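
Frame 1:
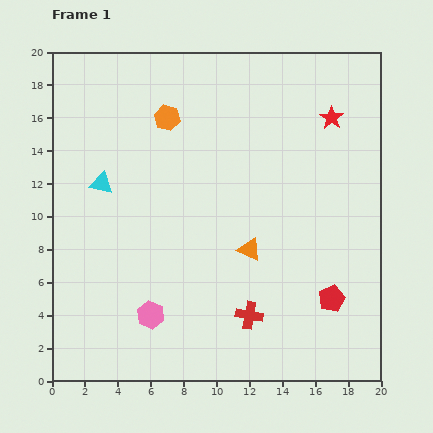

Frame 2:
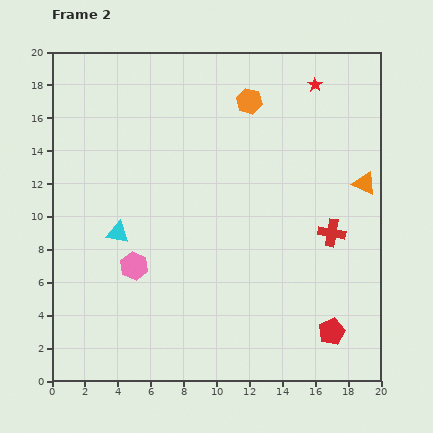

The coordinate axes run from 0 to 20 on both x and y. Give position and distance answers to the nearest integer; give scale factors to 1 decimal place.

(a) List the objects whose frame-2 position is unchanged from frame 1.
none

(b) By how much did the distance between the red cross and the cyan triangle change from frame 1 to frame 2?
+1

Distance in frame 1: 12. Distance in frame 2: 13.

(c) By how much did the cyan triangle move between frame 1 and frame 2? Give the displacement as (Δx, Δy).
(1, -3)

The cyan triangle was at (3, 12) in frame 1 and (4, 9) in frame 2.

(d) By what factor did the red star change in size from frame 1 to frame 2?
0.6×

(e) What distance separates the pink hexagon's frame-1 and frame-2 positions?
3

The pink hexagon moved from (6, 4) to (5, 7), a distance of √(1² + 3²) ≈ 3.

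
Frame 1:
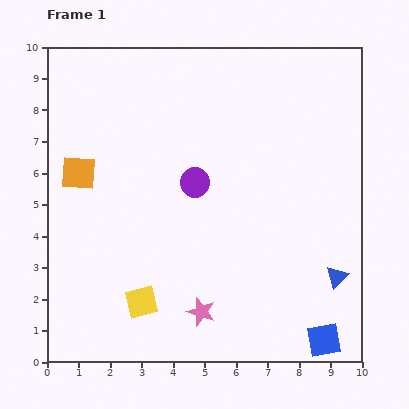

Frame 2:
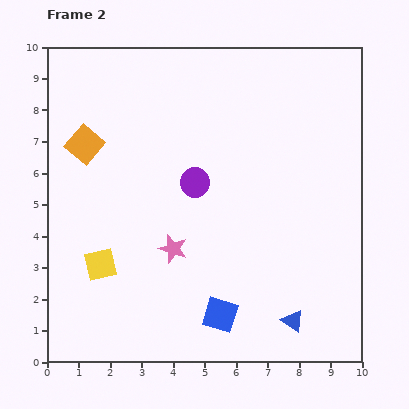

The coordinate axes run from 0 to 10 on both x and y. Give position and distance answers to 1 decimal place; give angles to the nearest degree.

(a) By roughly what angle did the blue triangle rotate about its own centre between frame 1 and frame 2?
40° counter-clockwise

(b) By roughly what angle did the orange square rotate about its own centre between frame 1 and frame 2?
36° clockwise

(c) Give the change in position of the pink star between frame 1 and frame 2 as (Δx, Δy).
(-0.9, 2.0)

The pink star was at (4.9, 1.6) in frame 1 and (4.0, 3.6) in frame 2.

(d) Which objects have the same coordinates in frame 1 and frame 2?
the purple circle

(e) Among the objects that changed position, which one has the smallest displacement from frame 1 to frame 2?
the orange square

(moved 0.9)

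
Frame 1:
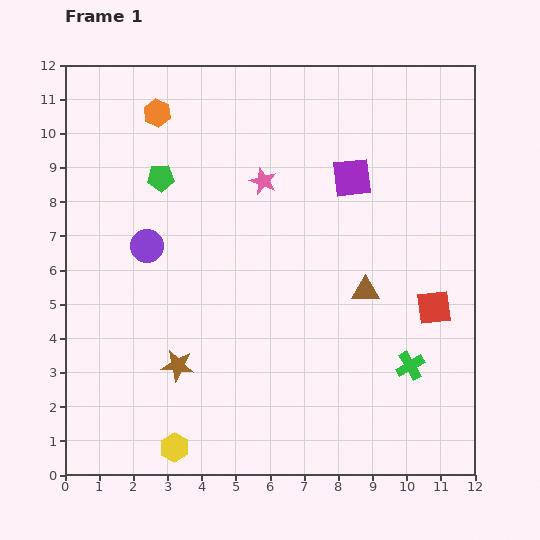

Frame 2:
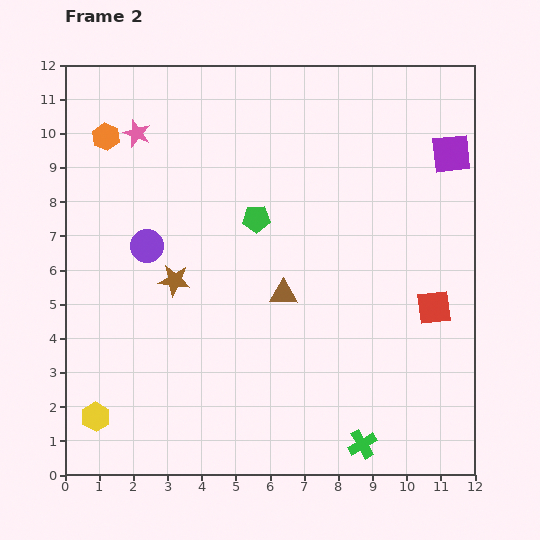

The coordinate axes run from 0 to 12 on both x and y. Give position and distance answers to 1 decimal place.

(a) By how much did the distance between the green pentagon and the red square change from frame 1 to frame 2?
-3.1

Distance in frame 1: 8.9. Distance in frame 2: 5.8.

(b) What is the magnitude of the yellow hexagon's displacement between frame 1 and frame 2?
2.5

The yellow hexagon moved from (3.2, 0.8) to (0.9, 1.7), a distance of √(2.3² + 0.9²) ≈ 2.5.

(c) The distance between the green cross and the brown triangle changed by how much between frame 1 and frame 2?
+2.4

Distance in frame 1: 2.6. Distance in frame 2: 5.0.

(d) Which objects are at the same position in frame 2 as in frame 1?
the purple circle, the red square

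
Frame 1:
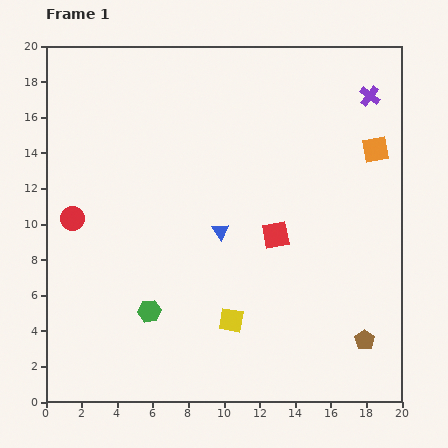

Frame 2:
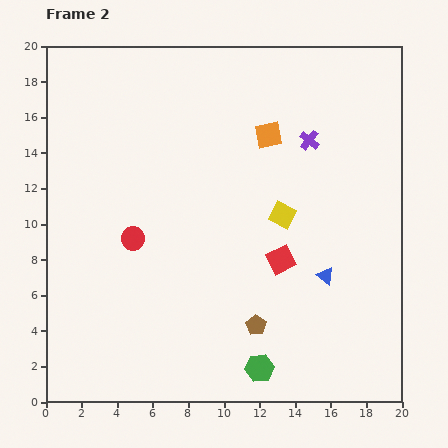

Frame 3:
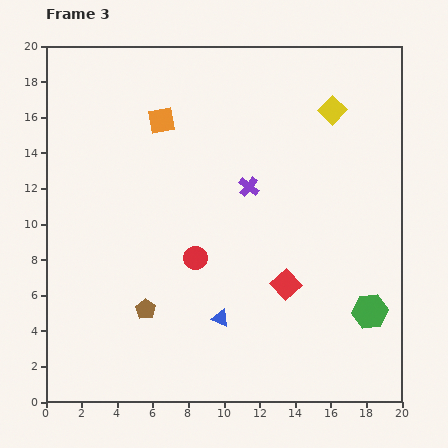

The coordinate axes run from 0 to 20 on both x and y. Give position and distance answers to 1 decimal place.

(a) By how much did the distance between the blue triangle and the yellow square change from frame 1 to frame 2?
-0.8

Distance in frame 1: 5.0. Distance in frame 2: 4.2.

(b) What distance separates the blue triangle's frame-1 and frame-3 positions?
4.9

The blue triangle moved from (9.8, 9.6) to (9.8, 4.7), a distance of √(0.0² + 4.9²) ≈ 4.9.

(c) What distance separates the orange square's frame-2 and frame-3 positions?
6.1

The orange square moved from (12.5, 15.0) to (6.5, 15.8), a distance of √(6.0² + 0.8²) ≈ 6.1.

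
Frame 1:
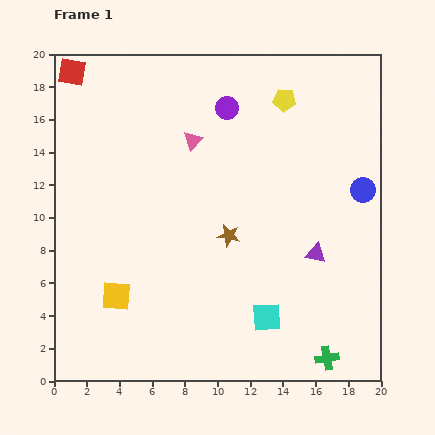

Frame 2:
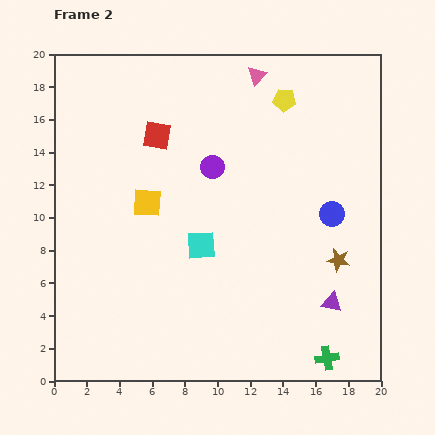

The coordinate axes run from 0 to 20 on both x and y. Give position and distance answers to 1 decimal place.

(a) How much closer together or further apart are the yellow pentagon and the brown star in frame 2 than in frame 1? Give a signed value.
+1.3

Distance in frame 1: 9.0. Distance in frame 2: 10.3.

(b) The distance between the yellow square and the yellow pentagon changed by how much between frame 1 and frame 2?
-5.3

Distance in frame 1: 15.8. Distance in frame 2: 10.5.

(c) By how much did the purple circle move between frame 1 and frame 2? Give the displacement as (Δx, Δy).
(-0.9, -3.6)

The purple circle was at (10.6, 16.7) in frame 1 and (9.7, 13.1) in frame 2.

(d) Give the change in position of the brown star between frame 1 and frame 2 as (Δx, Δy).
(6.7, -1.5)

The brown star was at (10.7, 8.9) in frame 1 and (17.4, 7.4) in frame 2.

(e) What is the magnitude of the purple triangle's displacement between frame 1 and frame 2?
3.2

The purple triangle moved from (16.0, 7.8) to (17.0, 4.8), a distance of √(1.0² + 3.0²) ≈ 3.2.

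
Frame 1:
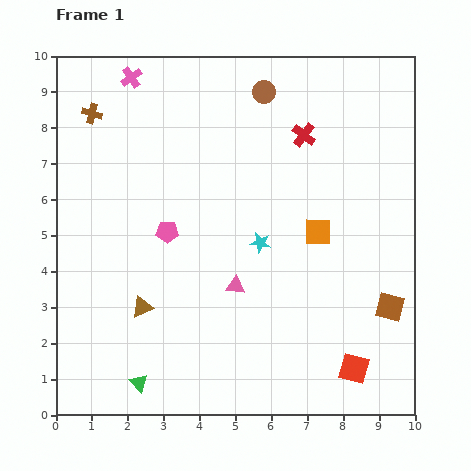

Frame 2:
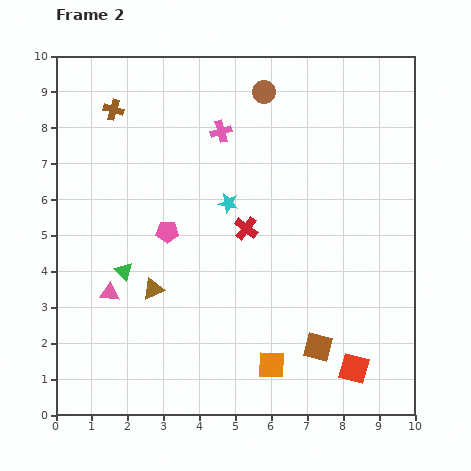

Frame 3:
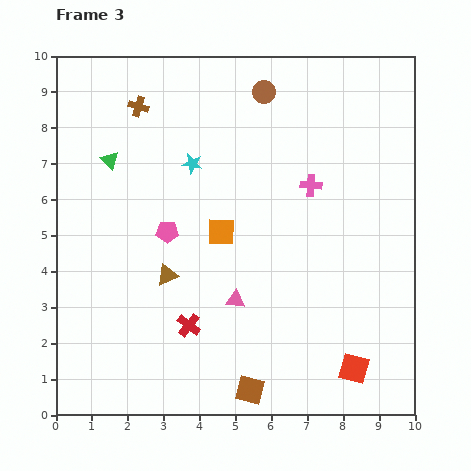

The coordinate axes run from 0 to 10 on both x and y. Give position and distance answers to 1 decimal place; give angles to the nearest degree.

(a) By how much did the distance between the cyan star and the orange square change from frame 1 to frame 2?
+3.1

Distance in frame 1: 1.6. Distance in frame 2: 4.7.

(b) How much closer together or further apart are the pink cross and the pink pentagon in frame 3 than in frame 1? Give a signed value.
-0.2

Distance in frame 1: 4.4. Distance in frame 3: 4.2.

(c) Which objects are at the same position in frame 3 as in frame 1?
the brown circle, the pink pentagon, the red square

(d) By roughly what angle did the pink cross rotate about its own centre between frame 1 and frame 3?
38° clockwise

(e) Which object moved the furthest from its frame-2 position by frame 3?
the orange square

(moved 4.0; next 3.5)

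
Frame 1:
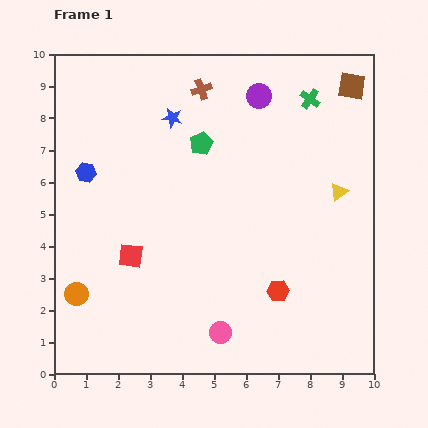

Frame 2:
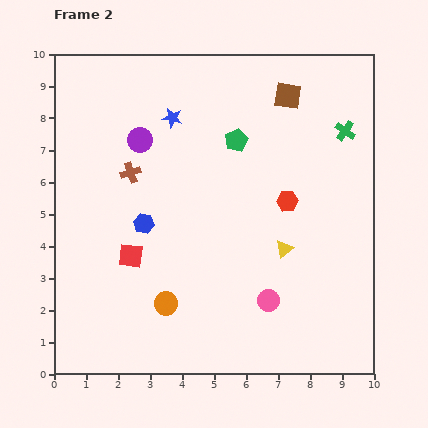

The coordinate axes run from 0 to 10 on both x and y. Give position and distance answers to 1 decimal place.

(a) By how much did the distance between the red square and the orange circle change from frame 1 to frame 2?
-0.2

Distance in frame 1: 2.1. Distance in frame 2: 1.9.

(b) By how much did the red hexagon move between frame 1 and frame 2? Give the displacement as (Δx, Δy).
(0.3, 2.8)

The red hexagon was at (7.0, 2.6) in frame 1 and (7.3, 5.4) in frame 2.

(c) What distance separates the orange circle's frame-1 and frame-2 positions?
2.8

The orange circle moved from (0.7, 2.5) to (3.5, 2.2), a distance of √(2.8² + 0.3²) ≈ 2.8.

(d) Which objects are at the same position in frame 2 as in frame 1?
the blue star, the red square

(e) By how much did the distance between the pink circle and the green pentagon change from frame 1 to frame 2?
-0.8

Distance in frame 1: 5.9. Distance in frame 2: 5.1.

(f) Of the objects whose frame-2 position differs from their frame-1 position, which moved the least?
the green pentagon

(moved 1.1)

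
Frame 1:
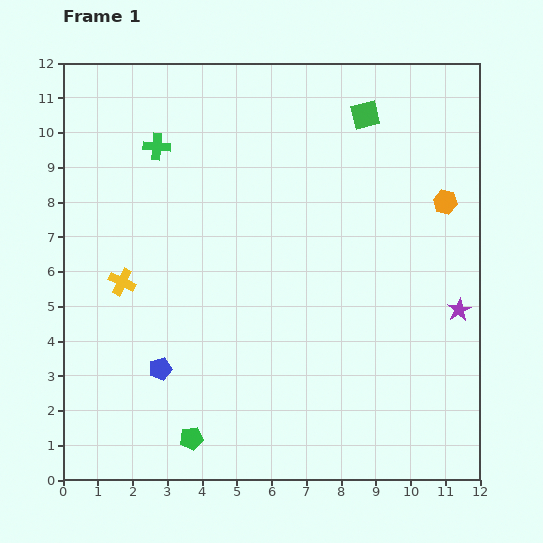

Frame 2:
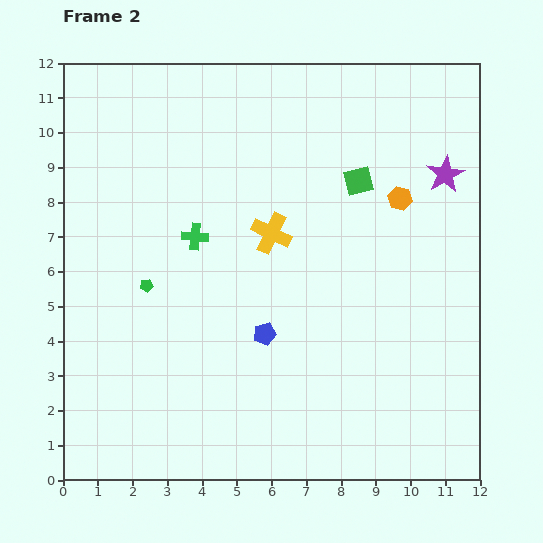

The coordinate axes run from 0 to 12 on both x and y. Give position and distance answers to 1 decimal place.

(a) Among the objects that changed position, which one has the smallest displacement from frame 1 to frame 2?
the orange hexagon

(moved 1.3)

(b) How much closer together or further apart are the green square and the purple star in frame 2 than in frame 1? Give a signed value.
-3.7

Distance in frame 1: 6.2. Distance in frame 2: 2.5.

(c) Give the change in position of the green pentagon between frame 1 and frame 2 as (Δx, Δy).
(-1.3, 4.4)

The green pentagon was at (3.7, 1.2) in frame 1 and (2.4, 5.6) in frame 2.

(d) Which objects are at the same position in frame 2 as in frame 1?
none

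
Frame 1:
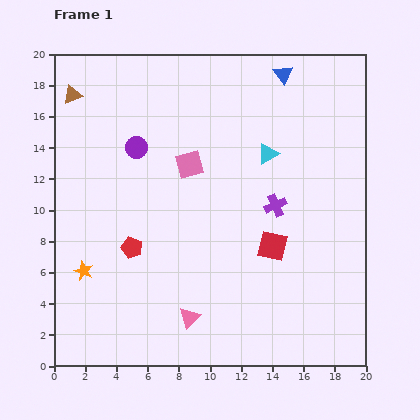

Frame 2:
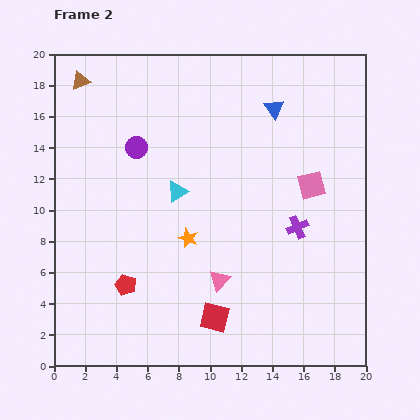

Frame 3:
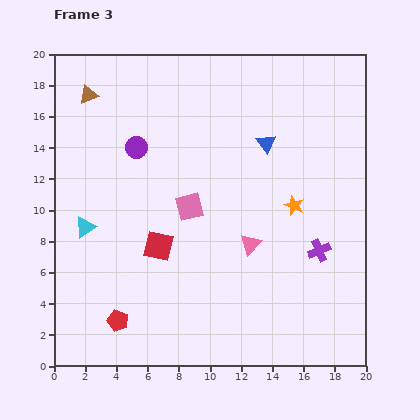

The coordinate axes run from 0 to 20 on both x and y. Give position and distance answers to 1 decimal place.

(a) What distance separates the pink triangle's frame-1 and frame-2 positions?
3.1

The pink triangle moved from (8.7, 3.1) to (10.6, 5.5), a distance of √(1.9² + 2.4²) ≈ 3.1.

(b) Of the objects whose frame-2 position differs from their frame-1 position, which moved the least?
the brown triangle

(moved 1.0)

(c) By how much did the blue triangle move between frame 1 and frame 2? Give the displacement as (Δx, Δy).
(-0.6, -2.2)

The blue triangle was at (14.7, 18.7) in frame 1 and (14.1, 16.5) in frame 2.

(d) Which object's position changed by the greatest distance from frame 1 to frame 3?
the orange star

(moved 14.1; next 12.6)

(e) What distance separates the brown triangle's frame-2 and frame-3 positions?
1.0

The brown triangle moved from (1.7, 18.3) to (2.2, 17.4), a distance of √(0.5² + 0.9²) ≈ 1.0.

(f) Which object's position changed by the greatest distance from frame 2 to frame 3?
the pink square

(moved 7.9; next 7.1)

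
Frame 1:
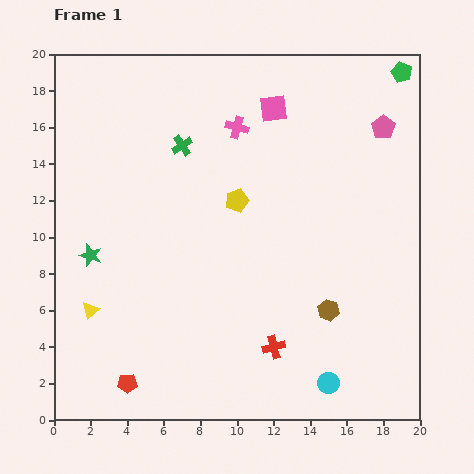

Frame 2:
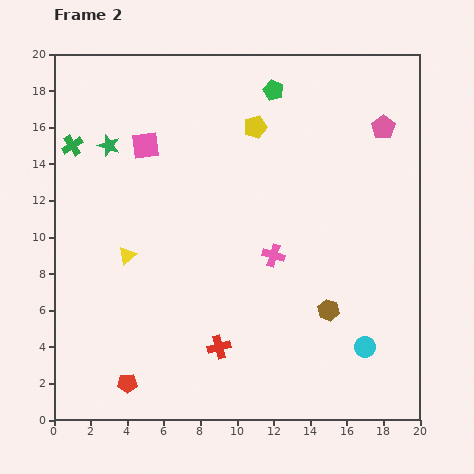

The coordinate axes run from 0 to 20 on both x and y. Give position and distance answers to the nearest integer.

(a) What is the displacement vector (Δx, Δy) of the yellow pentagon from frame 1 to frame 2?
(1, 4)

The yellow pentagon was at (10, 12) in frame 1 and (11, 16) in frame 2.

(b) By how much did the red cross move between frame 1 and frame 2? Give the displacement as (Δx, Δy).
(-3, 0)

The red cross was at (12, 4) in frame 1 and (9, 4) in frame 2.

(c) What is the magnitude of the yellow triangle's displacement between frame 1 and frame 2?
4

The yellow triangle moved from (2, 6) to (4, 9), a distance of √(2² + 3²) ≈ 4.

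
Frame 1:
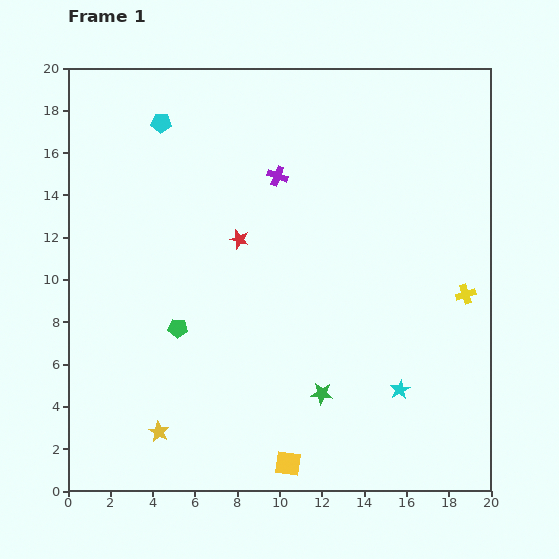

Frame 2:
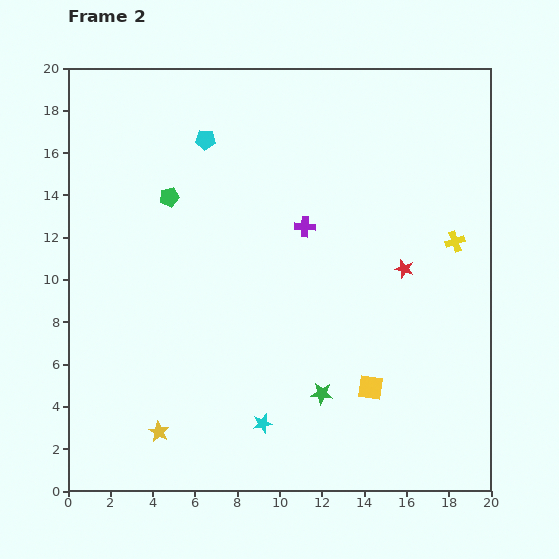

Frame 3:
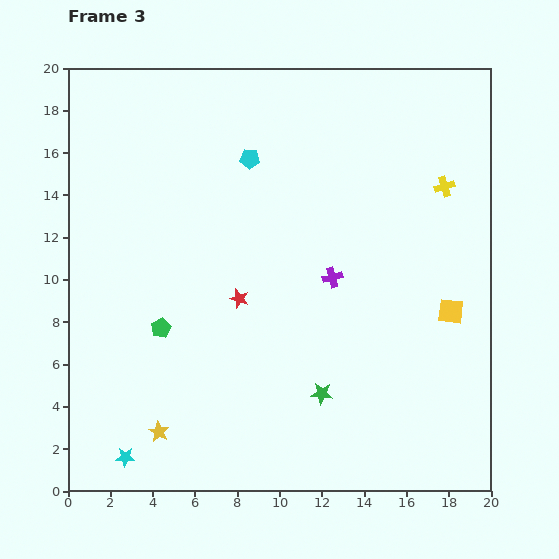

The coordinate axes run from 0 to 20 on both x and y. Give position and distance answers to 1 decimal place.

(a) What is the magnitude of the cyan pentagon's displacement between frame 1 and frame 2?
2.2

The cyan pentagon moved from (4.4, 17.4) to (6.5, 16.6), a distance of √(2.1² + 0.8²) ≈ 2.2.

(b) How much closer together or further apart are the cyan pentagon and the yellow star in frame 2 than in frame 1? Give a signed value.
-0.6

Distance in frame 1: 14.6. Distance in frame 2: 14.0.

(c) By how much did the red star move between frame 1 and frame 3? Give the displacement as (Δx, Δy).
(0.0, -2.8)

The red star was at (8.1, 11.9) in frame 1 and (8.1, 9.1) in frame 3.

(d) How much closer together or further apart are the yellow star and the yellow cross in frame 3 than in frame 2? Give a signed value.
+1.2

Distance in frame 2: 16.6. Distance in frame 3: 17.8.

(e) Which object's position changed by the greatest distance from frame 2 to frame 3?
the red star

(moved 7.9; next 6.7)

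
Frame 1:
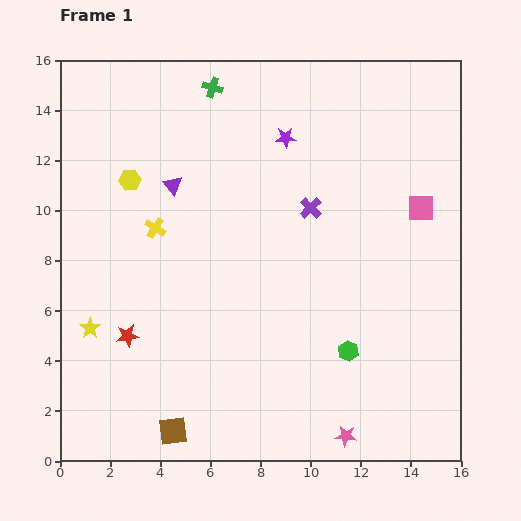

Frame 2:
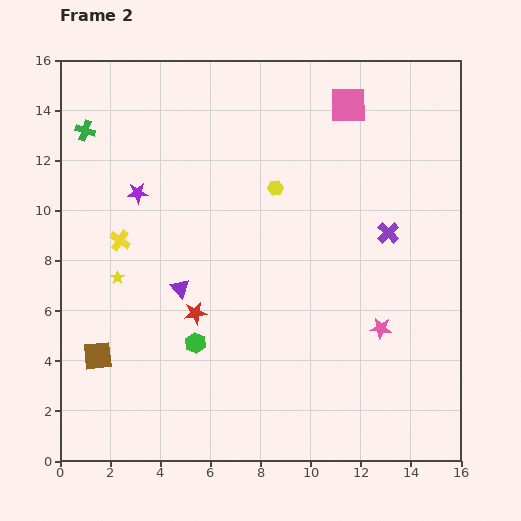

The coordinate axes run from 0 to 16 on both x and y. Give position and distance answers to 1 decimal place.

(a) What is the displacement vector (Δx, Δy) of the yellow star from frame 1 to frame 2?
(1.1, 2.0)

The yellow star was at (1.2, 5.3) in frame 1 and (2.3, 7.3) in frame 2.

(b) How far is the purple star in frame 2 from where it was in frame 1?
6.3

The purple star moved from (9.0, 12.9) to (3.1, 10.7), a distance of √(5.9² + 2.2²) ≈ 6.3.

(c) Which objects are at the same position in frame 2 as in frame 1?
none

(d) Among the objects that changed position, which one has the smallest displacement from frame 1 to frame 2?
the yellow cross

(moved 1.5)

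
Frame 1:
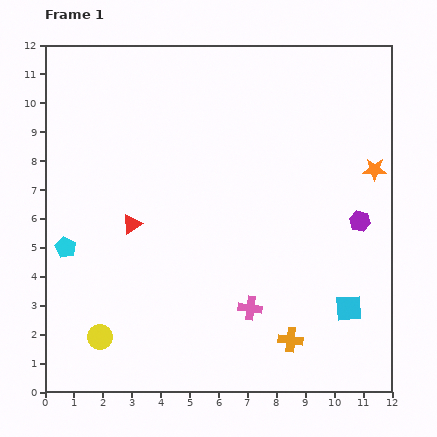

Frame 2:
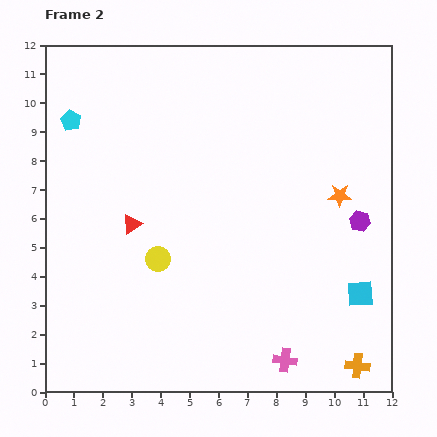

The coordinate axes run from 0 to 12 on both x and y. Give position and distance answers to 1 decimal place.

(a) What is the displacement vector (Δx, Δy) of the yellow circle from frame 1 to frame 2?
(2.0, 2.7)

The yellow circle was at (1.9, 1.9) in frame 1 and (3.9, 4.6) in frame 2.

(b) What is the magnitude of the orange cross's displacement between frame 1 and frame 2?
2.5

The orange cross moved from (8.5, 1.8) to (10.8, 0.9), a distance of √(2.3² + 0.9²) ≈ 2.5.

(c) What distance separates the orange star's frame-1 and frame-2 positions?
1.5

The orange star moved from (11.4, 7.7) to (10.2, 6.8), a distance of √(1.2² + 0.9²) ≈ 1.5.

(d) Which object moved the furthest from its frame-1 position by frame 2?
the cyan pentagon

(moved 4.4; next 3.4)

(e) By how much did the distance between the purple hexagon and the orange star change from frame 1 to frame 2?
-0.8

Distance in frame 1: 1.9. Distance in frame 2: 1.1.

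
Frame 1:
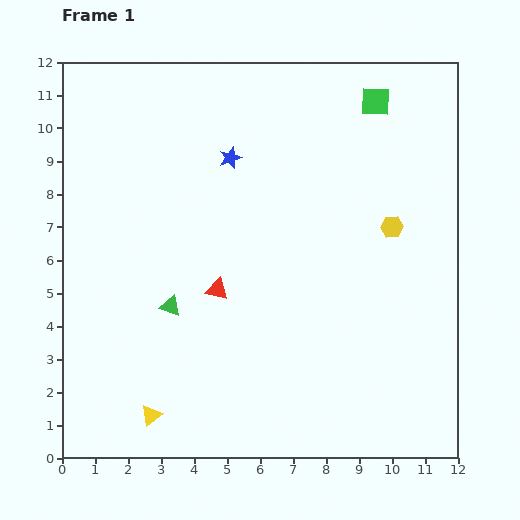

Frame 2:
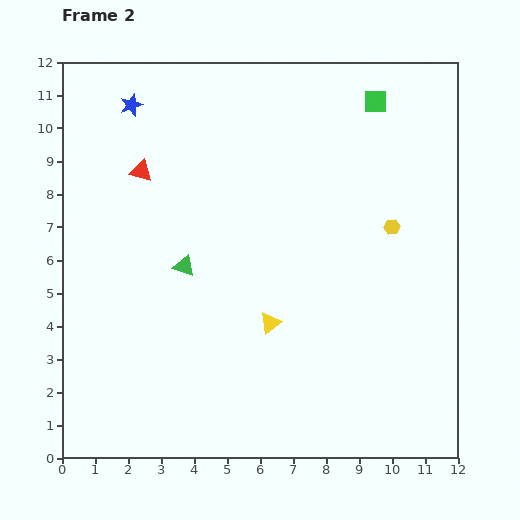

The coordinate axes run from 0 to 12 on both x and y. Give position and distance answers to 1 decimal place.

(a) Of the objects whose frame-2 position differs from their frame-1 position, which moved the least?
the green triangle

(moved 1.3)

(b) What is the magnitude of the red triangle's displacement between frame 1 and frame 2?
4.3

The red triangle moved from (4.7, 5.1) to (2.4, 8.7), a distance of √(2.3² + 3.6²) ≈ 4.3.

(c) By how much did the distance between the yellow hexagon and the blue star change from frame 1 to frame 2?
+3.4

Distance in frame 1: 5.3. Distance in frame 2: 8.7.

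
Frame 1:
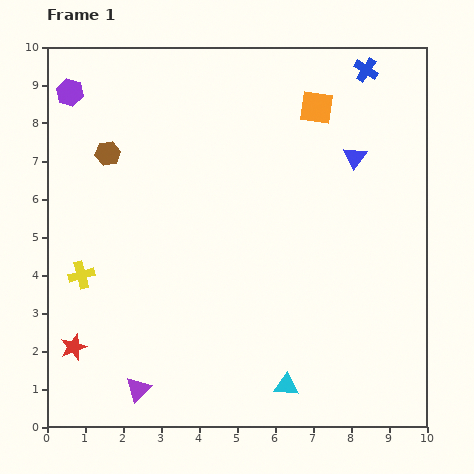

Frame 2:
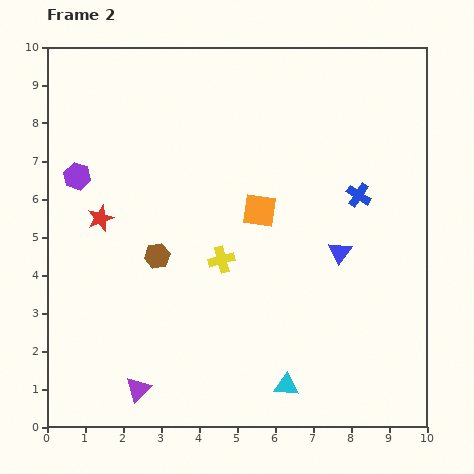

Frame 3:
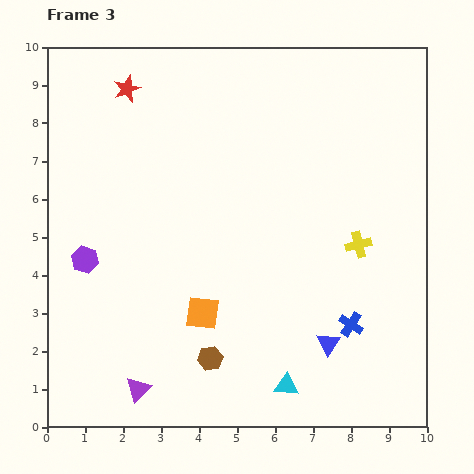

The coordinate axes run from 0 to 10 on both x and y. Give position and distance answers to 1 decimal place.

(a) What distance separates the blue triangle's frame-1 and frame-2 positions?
2.5

The blue triangle moved from (8.1, 7.1) to (7.7, 4.6), a distance of √(0.4² + 2.5²) ≈ 2.5.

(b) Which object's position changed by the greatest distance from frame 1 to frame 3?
the yellow cross

(moved 7.3; next 6.9)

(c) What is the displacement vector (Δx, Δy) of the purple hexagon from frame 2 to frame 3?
(0.2, -2.2)

The purple hexagon was at (0.8, 6.6) in frame 2 and (1.0, 4.4) in frame 3.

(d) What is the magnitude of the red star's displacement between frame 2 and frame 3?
3.5

The red star moved from (1.4, 5.5) to (2.1, 8.9), a distance of √(0.7² + 3.4²) ≈ 3.5.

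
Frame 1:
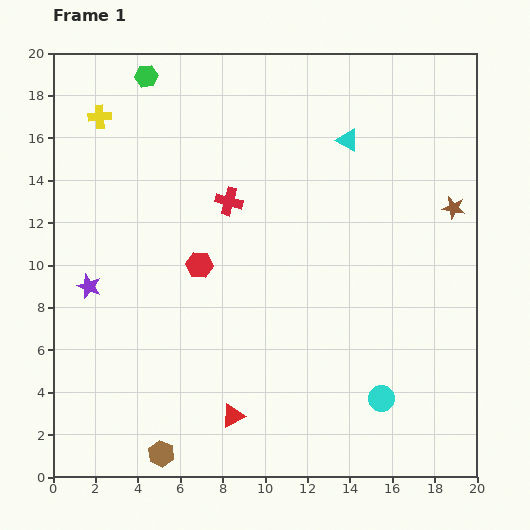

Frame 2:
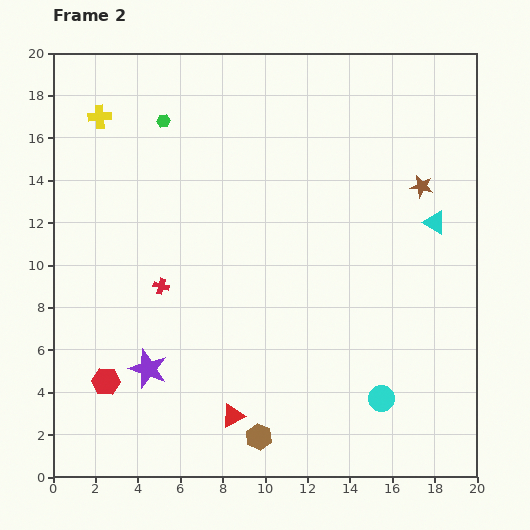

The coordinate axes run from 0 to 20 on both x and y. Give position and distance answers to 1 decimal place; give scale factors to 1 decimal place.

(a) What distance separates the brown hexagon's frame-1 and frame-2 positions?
4.7

The brown hexagon moved from (5.1, 1.1) to (9.7, 1.9), a distance of √(4.6² + 0.8²) ≈ 4.7.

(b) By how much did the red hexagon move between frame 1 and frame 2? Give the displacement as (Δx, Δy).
(-4.4, -5.5)

The red hexagon was at (6.9, 10.0) in frame 1 and (2.5, 4.5) in frame 2.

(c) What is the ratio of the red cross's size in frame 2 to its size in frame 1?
0.6×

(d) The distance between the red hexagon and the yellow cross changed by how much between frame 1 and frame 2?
+4.1

Distance in frame 1: 8.4. Distance in frame 2: 12.5.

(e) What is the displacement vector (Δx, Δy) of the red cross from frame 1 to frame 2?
(-3.2, -4.0)

The red cross was at (8.3, 13.0) in frame 1 and (5.1, 9.0) in frame 2.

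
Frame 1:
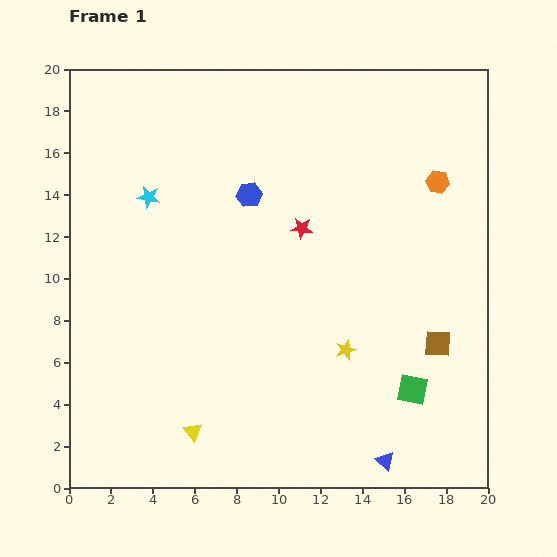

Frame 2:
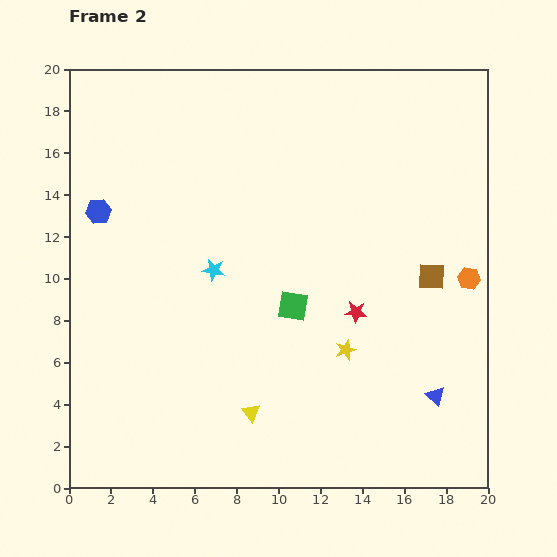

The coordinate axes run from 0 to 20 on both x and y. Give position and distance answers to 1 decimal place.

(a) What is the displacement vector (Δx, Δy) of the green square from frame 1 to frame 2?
(-5.7, 4.0)

The green square was at (16.4, 4.7) in frame 1 and (10.7, 8.7) in frame 2.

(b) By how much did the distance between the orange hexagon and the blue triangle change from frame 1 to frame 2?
-7.7

Distance in frame 1: 13.5. Distance in frame 2: 5.8.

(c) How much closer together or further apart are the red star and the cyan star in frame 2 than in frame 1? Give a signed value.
-0.4

Distance in frame 1: 7.5. Distance in frame 2: 7.1.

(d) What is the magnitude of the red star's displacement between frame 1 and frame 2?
4.8

The red star moved from (11.1, 12.4) to (13.7, 8.4), a distance of √(2.6² + 4.0²) ≈ 4.8.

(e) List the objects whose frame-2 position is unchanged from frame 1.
the yellow star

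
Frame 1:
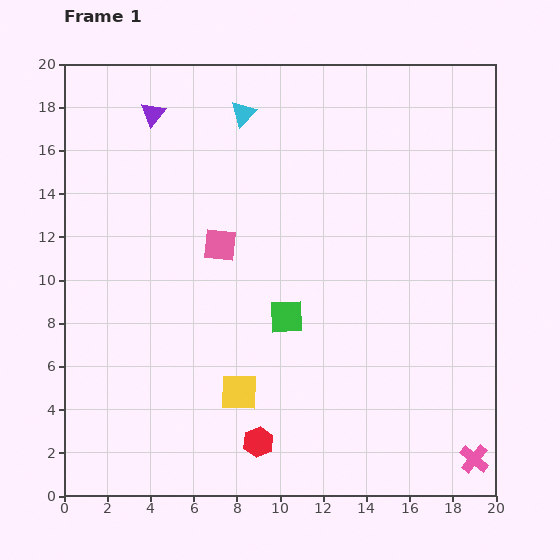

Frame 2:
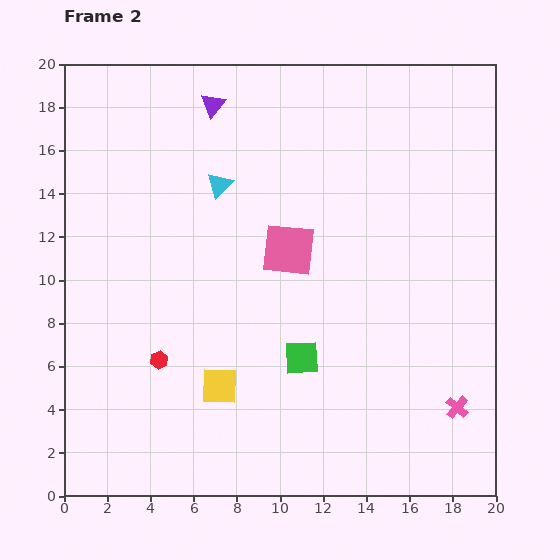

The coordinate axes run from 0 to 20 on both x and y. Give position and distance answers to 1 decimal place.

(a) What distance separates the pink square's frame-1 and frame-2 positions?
3.2

The pink square moved from (7.2, 11.6) to (10.4, 11.4), a distance of √(3.2² + 0.2²) ≈ 3.2.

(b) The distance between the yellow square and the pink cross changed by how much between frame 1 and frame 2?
-0.3

Distance in frame 1: 11.3. Distance in frame 2: 11.0.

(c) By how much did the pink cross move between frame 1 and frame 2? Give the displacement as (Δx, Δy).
(-0.8, 2.4)

The pink cross was at (19.0, 1.7) in frame 1 and (18.2, 4.1) in frame 2.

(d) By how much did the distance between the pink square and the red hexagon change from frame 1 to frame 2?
-1.4

Distance in frame 1: 9.3. Distance in frame 2: 7.9.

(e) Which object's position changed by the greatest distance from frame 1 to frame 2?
the red hexagon

(moved 6.0; next 3.5)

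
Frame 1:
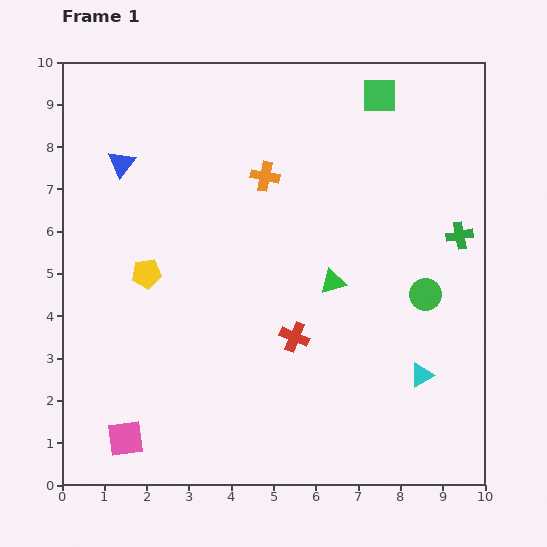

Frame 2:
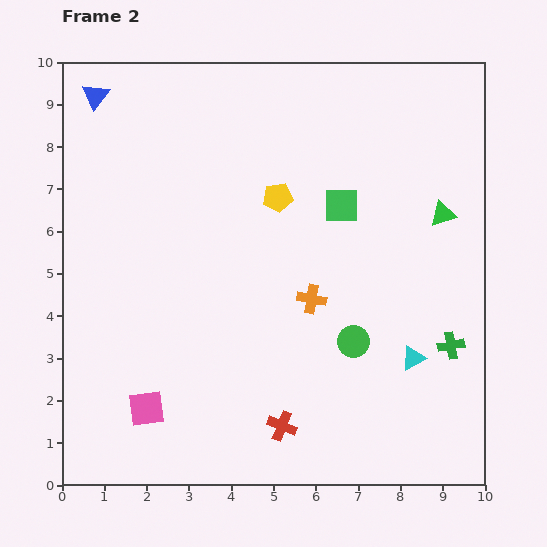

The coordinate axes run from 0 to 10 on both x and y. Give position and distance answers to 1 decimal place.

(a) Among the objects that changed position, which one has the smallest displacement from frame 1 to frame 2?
the cyan triangle

(moved 0.4)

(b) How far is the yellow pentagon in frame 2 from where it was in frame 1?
3.6

The yellow pentagon moved from (2.0, 5.0) to (5.1, 6.8), a distance of √(3.1² + 1.8²) ≈ 3.6.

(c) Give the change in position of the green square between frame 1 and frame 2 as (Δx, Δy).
(-0.9, -2.6)

The green square was at (7.5, 9.2) in frame 1 and (6.6, 6.6) in frame 2.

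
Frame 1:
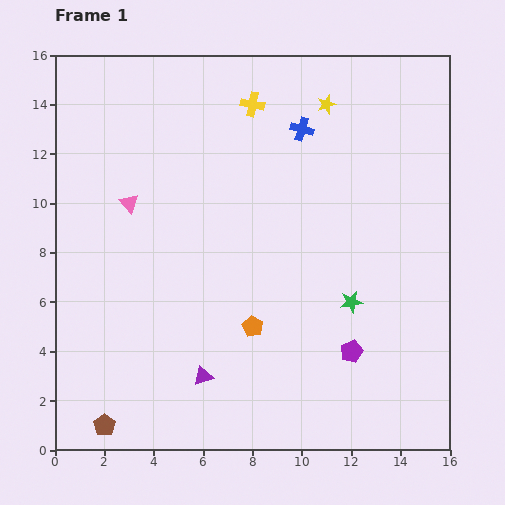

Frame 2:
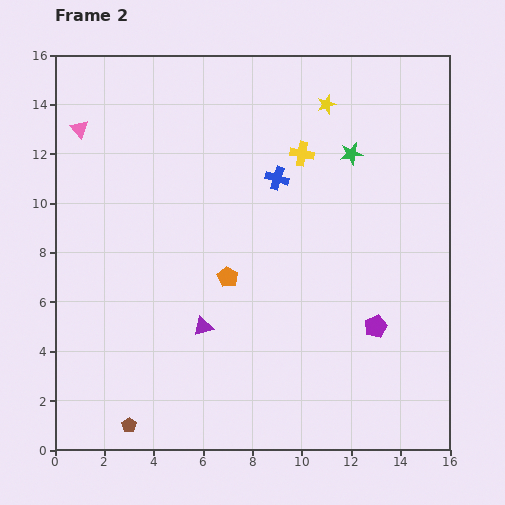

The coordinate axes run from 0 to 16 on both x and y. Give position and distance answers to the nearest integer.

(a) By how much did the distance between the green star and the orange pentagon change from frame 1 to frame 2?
+3

Distance in frame 1: 4. Distance in frame 2: 7.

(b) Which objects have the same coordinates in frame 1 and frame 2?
the yellow star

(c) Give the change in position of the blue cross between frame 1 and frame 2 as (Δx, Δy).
(-1, -2)

The blue cross was at (10, 13) in frame 1 and (9, 11) in frame 2.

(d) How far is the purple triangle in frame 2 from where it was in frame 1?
2

The purple triangle moved from (6, 3) to (6, 5), a distance of √(0² + 2²) ≈ 2.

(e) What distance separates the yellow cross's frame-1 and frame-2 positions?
3

The yellow cross moved from (8, 14) to (10, 12), a distance of √(2² + 2²) ≈ 3.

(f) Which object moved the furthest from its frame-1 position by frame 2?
the green star

(moved 6; next 4)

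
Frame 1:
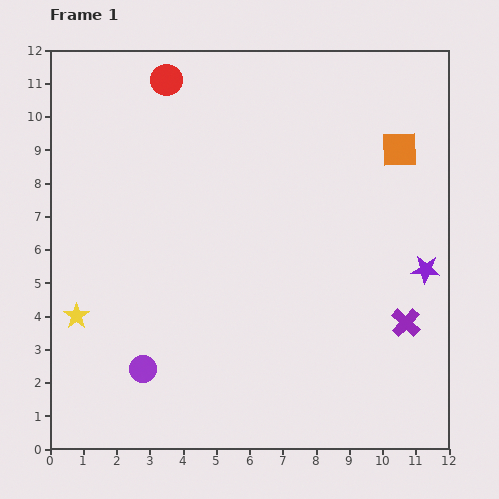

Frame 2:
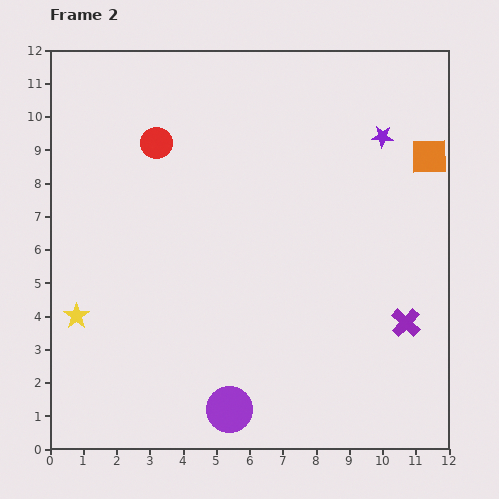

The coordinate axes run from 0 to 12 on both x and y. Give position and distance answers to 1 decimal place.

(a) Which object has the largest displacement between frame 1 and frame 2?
the purple star

(moved 4.2; next 2.9)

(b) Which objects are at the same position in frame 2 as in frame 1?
the yellow star, the purple cross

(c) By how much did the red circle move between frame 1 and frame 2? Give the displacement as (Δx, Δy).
(-0.3, -1.9)

The red circle was at (3.5, 11.1) in frame 1 and (3.2, 9.2) in frame 2.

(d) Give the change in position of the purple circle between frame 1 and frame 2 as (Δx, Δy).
(2.6, -1.2)

The purple circle was at (2.8, 2.4) in frame 1 and (5.4, 1.2) in frame 2.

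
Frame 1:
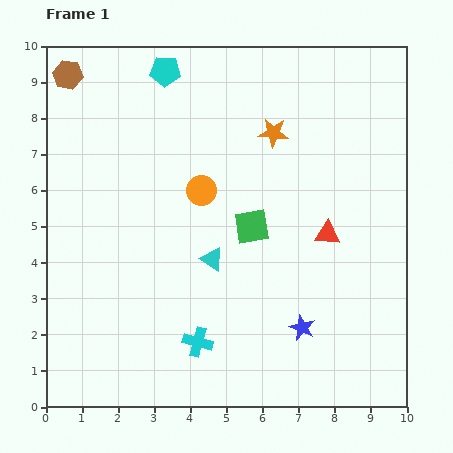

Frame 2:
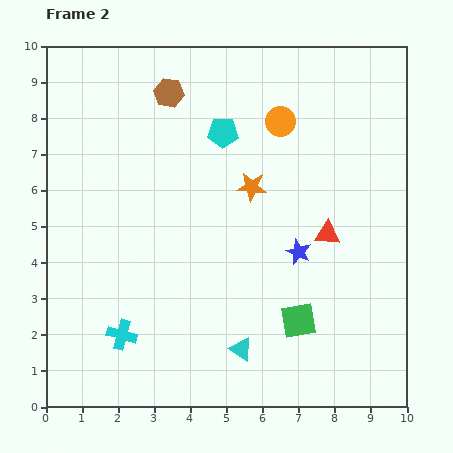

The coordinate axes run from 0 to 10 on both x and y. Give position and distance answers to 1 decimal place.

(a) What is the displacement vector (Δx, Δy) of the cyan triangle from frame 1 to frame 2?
(0.8, -2.5)

The cyan triangle was at (4.6, 4.1) in frame 1 and (5.4, 1.6) in frame 2.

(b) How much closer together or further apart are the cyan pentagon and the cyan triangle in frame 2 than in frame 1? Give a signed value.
+0.6

Distance in frame 1: 5.4. Distance in frame 2: 6.0.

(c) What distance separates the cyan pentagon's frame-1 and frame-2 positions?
2.3

The cyan pentagon moved from (3.3, 9.3) to (4.9, 7.6), a distance of √(1.6² + 1.7²) ≈ 2.3.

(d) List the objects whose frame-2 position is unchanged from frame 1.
the red triangle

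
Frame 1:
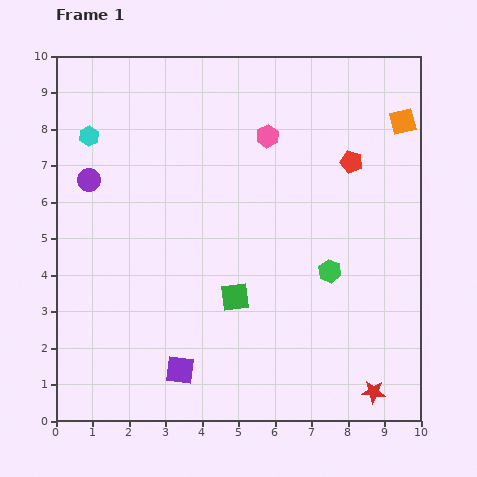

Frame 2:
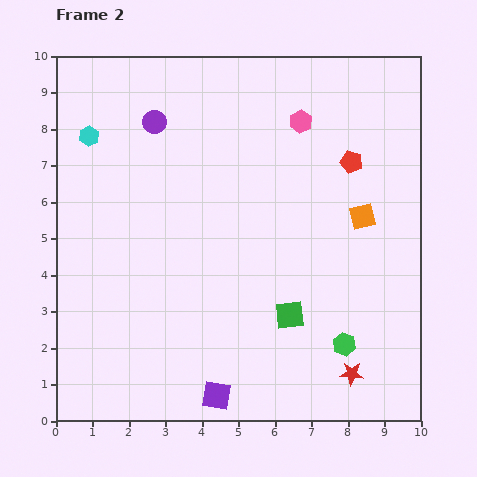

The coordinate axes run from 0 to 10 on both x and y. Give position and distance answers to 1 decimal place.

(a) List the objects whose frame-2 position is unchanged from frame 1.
the red pentagon, the cyan hexagon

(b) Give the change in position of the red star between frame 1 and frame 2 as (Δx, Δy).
(-0.6, 0.5)

The red star was at (8.7, 0.8) in frame 1 and (8.1, 1.3) in frame 2.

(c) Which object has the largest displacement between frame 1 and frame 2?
the orange square

(moved 2.8; next 2.4)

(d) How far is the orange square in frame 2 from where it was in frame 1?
2.8

The orange square moved from (9.5, 8.2) to (8.4, 5.6), a distance of √(1.1² + 2.6²) ≈ 2.8.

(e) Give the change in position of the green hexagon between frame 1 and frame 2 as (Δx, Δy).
(0.4, -2.0)

The green hexagon was at (7.5, 4.1) in frame 1 and (7.9, 2.1) in frame 2.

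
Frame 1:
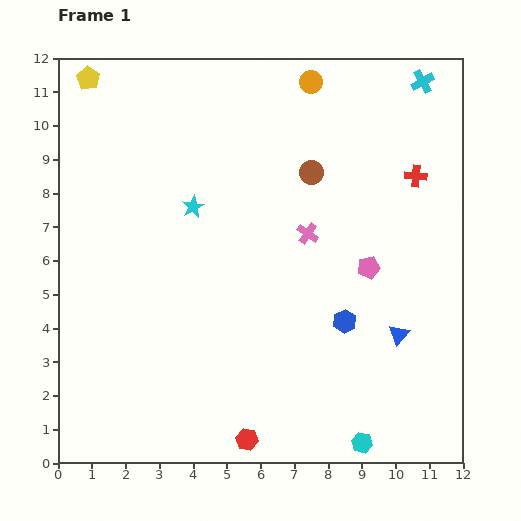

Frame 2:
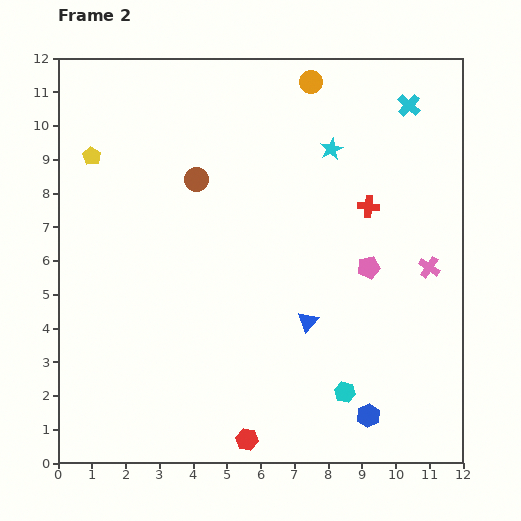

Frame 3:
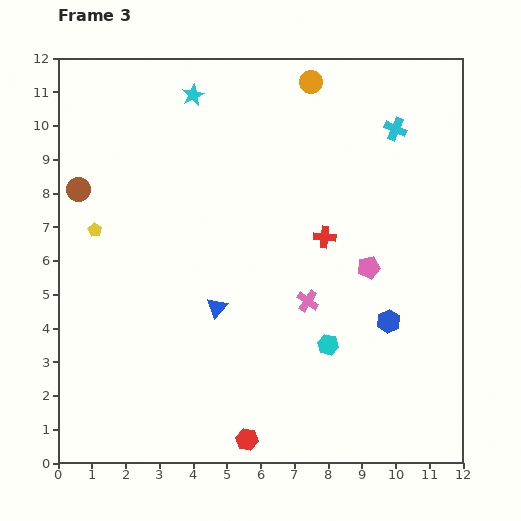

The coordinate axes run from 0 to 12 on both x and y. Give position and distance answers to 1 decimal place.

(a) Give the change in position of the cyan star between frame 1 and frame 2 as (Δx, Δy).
(4.1, 1.7)

The cyan star was at (4.0, 7.6) in frame 1 and (8.1, 9.3) in frame 2.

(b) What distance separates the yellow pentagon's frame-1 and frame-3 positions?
4.5

The yellow pentagon moved from (0.9, 11.4) to (1.1, 6.9), a distance of √(0.2² + 4.5²) ≈ 4.5.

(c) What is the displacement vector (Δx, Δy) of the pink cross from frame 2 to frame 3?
(-3.6, -1.0)

The pink cross was at (11.0, 5.8) in frame 2 and (7.4, 4.8) in frame 3.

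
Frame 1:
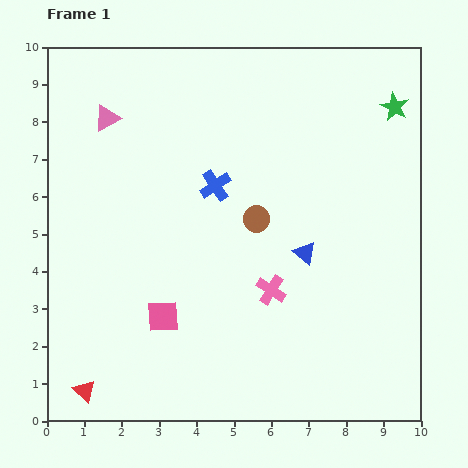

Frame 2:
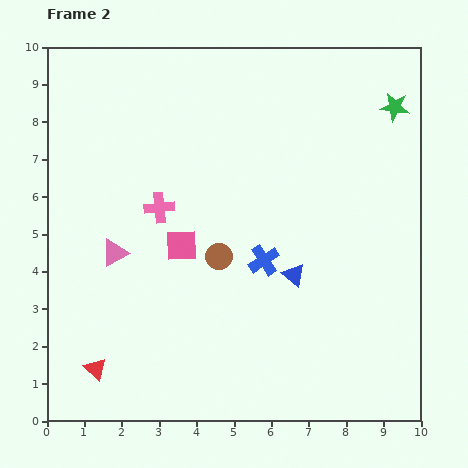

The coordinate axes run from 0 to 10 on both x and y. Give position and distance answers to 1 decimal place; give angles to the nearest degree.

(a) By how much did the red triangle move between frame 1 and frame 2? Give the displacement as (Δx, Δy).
(0.3, 0.6)

The red triangle was at (1.0, 0.8) in frame 1 and (1.3, 1.4) in frame 2.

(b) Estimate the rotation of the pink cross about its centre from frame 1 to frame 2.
38° counter-clockwise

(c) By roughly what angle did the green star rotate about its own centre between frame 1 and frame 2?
21° counter-clockwise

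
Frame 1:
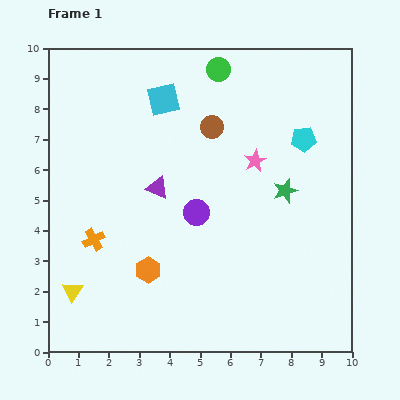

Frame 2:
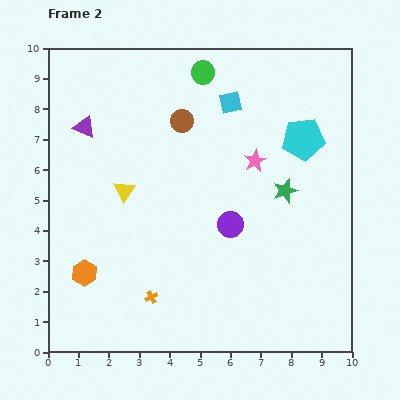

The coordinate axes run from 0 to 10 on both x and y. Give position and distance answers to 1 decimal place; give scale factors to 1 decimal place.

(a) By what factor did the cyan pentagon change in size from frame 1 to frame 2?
1.7×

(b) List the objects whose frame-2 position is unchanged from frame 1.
the green star, the pink star, the cyan pentagon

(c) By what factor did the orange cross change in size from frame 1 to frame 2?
0.6×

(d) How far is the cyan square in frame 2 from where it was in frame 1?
2.2

The cyan square moved from (3.8, 8.3) to (6.0, 8.2), a distance of √(2.2² + 0.1²) ≈ 2.2.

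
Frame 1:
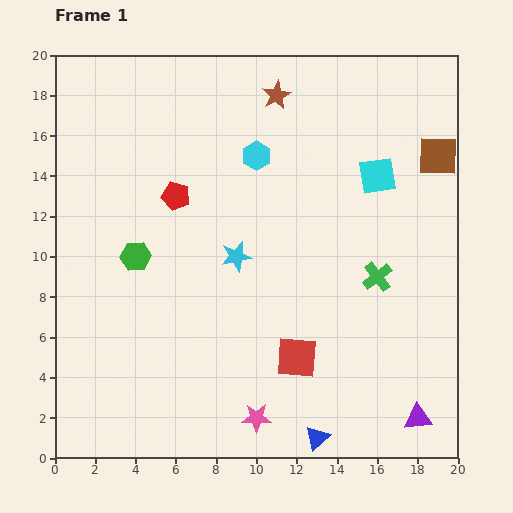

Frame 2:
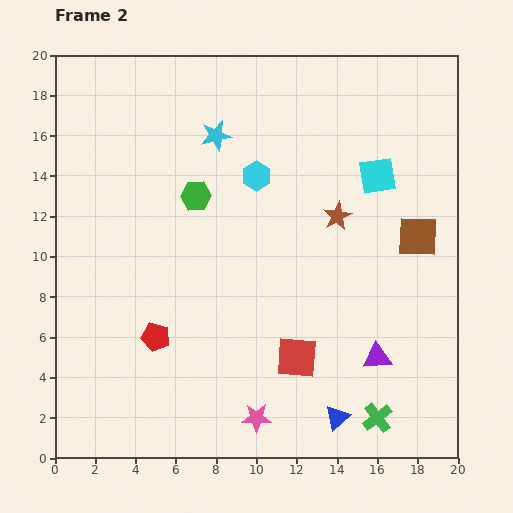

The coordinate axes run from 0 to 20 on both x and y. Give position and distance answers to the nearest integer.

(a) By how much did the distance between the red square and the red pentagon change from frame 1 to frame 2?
-3

Distance in frame 1: 10. Distance in frame 2: 7.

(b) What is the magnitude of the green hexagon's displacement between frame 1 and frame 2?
4

The green hexagon moved from (4, 10) to (7, 13), a distance of √(3² + 3²) ≈ 4.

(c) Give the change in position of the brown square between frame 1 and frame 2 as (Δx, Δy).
(-1, -4)

The brown square was at (19, 15) in frame 1 and (18, 11) in frame 2.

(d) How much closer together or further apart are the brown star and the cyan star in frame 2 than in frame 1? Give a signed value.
-1

Distance in frame 1: 8. Distance in frame 2: 7.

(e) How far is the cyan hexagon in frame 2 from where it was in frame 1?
1

The cyan hexagon moved from (10, 15) to (10, 14), a distance of √(0² + 1²) ≈ 1.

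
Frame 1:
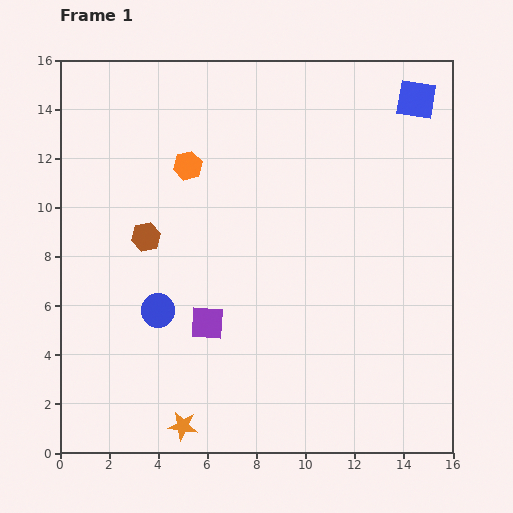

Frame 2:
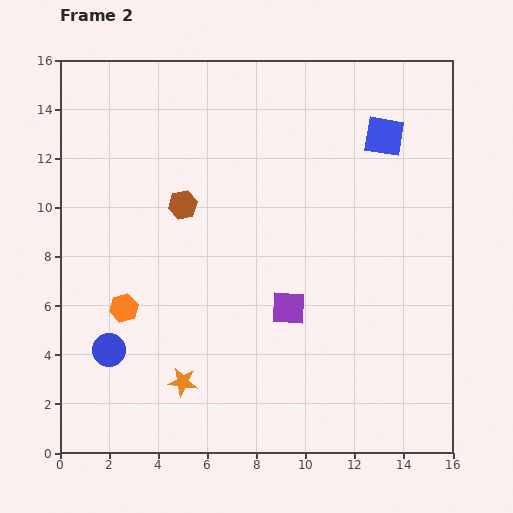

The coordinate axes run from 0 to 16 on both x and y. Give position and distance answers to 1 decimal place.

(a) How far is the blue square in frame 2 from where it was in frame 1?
2.0

The blue square moved from (14.5, 14.4) to (13.2, 12.9), a distance of √(1.3² + 1.5²) ≈ 2.0.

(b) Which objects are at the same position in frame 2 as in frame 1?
none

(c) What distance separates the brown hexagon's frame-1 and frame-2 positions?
2.0

The brown hexagon moved from (3.5, 8.8) to (5.0, 10.1), a distance of √(1.5² + 1.3²) ≈ 2.0.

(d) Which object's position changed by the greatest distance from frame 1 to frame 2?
the orange hexagon

(moved 6.4; next 3.4)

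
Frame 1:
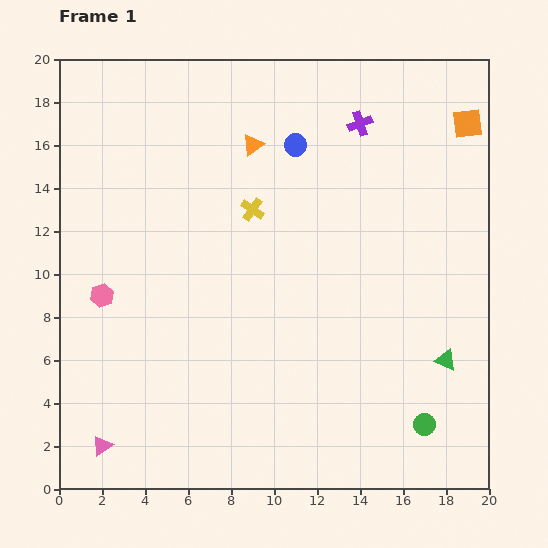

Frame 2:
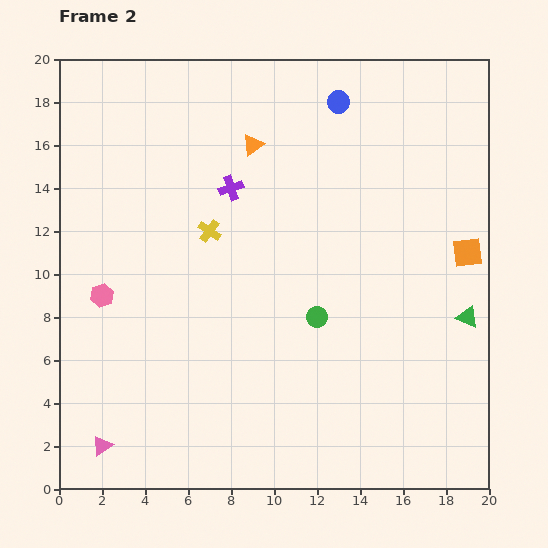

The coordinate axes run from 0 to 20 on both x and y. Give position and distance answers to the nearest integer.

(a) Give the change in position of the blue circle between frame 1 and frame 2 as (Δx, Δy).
(2, 2)

The blue circle was at (11, 16) in frame 1 and (13, 18) in frame 2.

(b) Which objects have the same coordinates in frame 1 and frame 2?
the pink hexagon, the pink triangle, the orange triangle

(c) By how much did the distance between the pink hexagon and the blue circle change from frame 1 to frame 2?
+3

Distance in frame 1: 11. Distance in frame 2: 14.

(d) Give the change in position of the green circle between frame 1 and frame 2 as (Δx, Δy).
(-5, 5)

The green circle was at (17, 3) in frame 1 and (12, 8) in frame 2.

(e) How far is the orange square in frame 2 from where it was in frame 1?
6

The orange square moved from (19, 17) to (19, 11), a distance of √(0² + 6²) ≈ 6.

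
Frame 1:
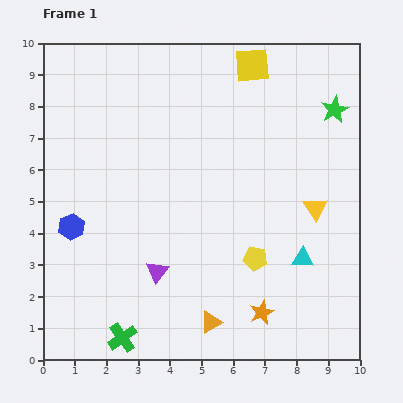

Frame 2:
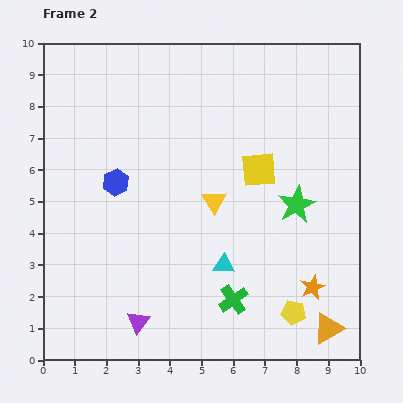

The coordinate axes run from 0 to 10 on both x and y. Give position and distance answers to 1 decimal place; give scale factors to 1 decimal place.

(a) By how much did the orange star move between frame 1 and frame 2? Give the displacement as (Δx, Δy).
(1.6, 0.8)

The orange star was at (6.9, 1.5) in frame 1 and (8.5, 2.3) in frame 2.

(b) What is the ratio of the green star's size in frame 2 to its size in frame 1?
1.4×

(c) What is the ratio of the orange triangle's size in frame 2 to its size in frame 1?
1.4×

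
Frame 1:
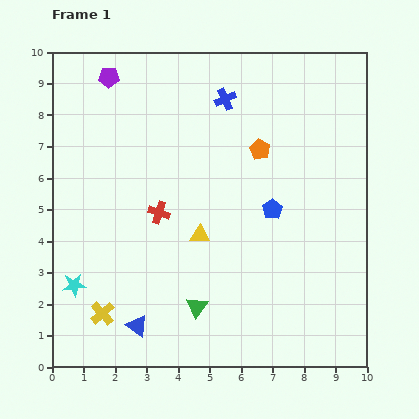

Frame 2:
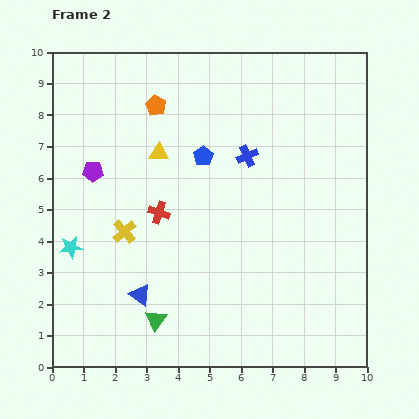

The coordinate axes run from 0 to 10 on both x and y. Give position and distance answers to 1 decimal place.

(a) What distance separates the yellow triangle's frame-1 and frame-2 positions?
2.9

The yellow triangle moved from (4.7, 4.2) to (3.4, 6.8), a distance of √(1.3² + 2.6²) ≈ 2.9.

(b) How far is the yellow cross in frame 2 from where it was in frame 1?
2.7

The yellow cross moved from (1.6, 1.7) to (2.3, 4.3), a distance of √(0.7² + 2.6²) ≈ 2.7.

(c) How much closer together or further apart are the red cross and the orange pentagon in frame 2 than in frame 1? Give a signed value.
-0.4

Distance in frame 1: 3.8. Distance in frame 2: 3.4.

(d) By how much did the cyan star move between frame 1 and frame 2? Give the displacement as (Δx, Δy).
(-0.1, 1.2)

The cyan star was at (0.7, 2.6) in frame 1 and (0.6, 3.8) in frame 2.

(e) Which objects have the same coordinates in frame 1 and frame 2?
the red cross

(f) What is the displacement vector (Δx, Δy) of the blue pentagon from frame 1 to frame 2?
(-2.2, 1.7)

The blue pentagon was at (7.0, 5.0) in frame 1 and (4.8, 6.7) in frame 2.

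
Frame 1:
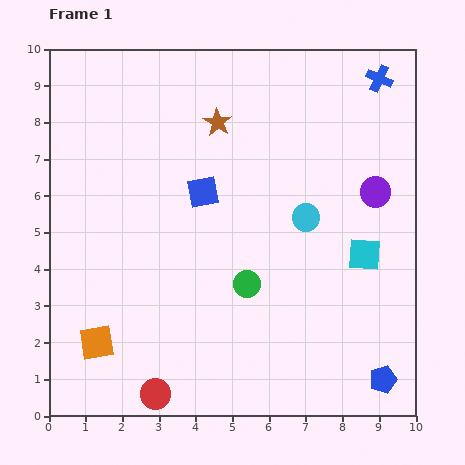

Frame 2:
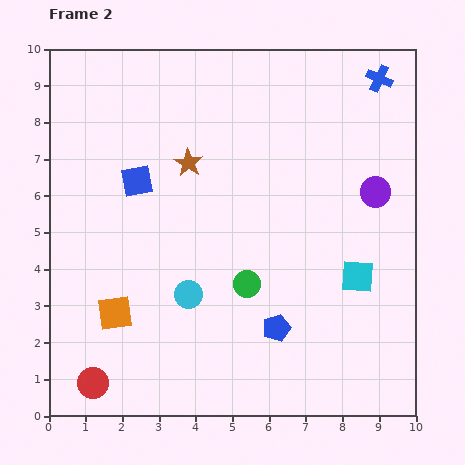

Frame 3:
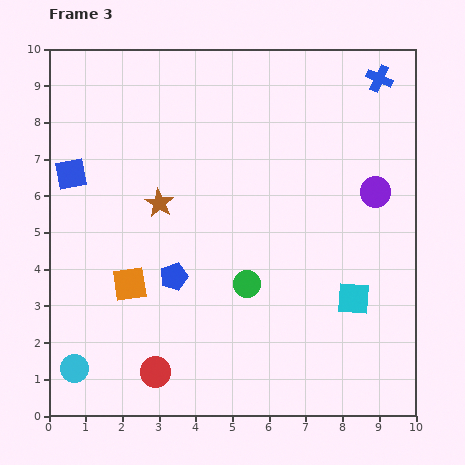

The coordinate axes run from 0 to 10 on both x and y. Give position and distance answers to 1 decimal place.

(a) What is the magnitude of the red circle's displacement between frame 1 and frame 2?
1.7

The red circle moved from (2.9, 0.6) to (1.2, 0.9), a distance of √(1.7² + 0.3²) ≈ 1.7.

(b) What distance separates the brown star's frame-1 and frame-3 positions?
2.7

The brown star moved from (4.6, 8.0) to (3.0, 5.8), a distance of √(1.6² + 2.2²) ≈ 2.7.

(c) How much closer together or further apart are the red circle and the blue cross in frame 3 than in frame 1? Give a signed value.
-0.4

Distance in frame 1: 10.5. Distance in frame 3: 10.1.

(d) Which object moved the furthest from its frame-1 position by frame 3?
the cyan circle

(moved 7.5; next 6.4)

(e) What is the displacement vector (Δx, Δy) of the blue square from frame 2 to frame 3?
(-1.8, 0.2)

The blue square was at (2.4, 6.4) in frame 2 and (0.6, 6.6) in frame 3.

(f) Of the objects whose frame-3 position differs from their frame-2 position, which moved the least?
the cyan square

(moved 0.6)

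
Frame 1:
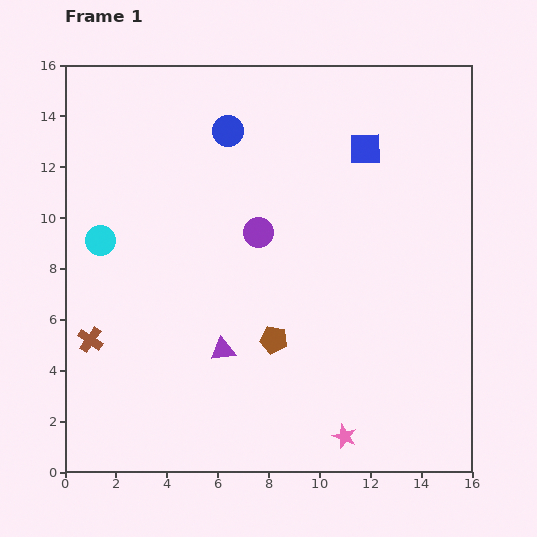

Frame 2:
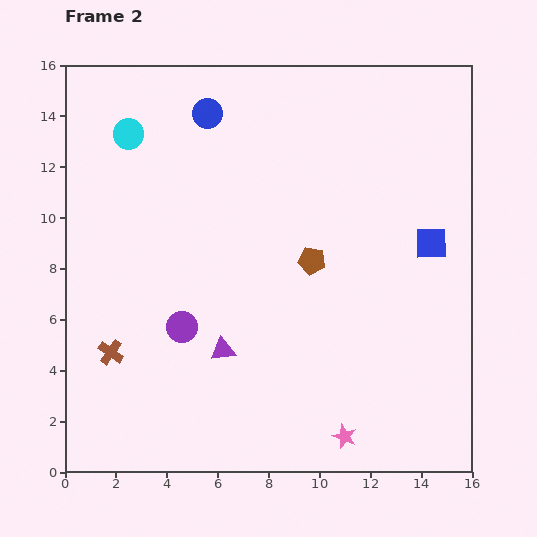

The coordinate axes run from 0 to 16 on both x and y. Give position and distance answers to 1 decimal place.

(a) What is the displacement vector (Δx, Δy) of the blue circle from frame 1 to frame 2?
(-0.8, 0.7)

The blue circle was at (6.4, 13.4) in frame 1 and (5.6, 14.1) in frame 2.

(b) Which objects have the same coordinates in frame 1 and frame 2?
the pink star, the purple triangle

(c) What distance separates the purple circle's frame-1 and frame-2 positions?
4.8

The purple circle moved from (7.6, 9.4) to (4.6, 5.7), a distance of √(3.0² + 3.7²) ≈ 4.8.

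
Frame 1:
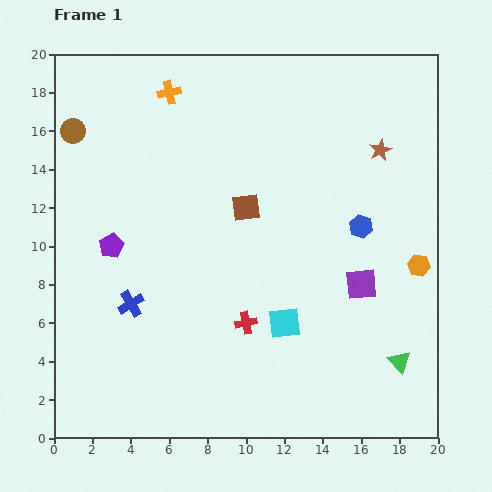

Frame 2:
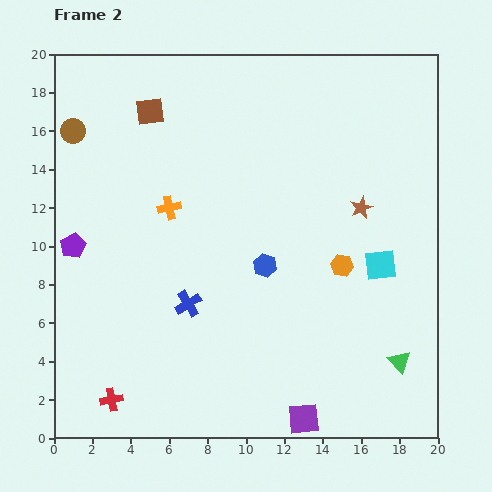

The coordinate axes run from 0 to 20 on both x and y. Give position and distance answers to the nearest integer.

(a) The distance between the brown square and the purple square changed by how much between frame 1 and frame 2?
+11

Distance in frame 1: 7. Distance in frame 2: 18.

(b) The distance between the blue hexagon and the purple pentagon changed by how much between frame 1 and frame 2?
-3

Distance in frame 1: 13. Distance in frame 2: 10.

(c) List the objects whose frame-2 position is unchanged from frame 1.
the green triangle, the brown circle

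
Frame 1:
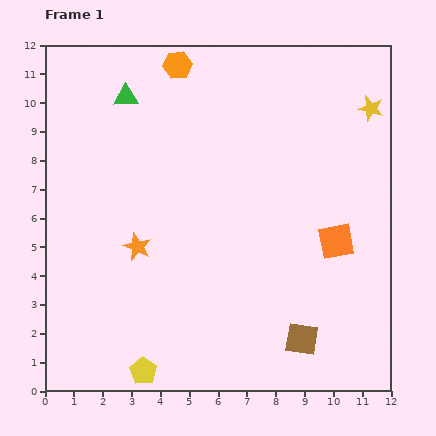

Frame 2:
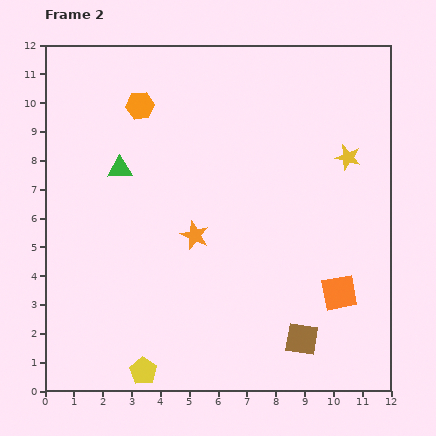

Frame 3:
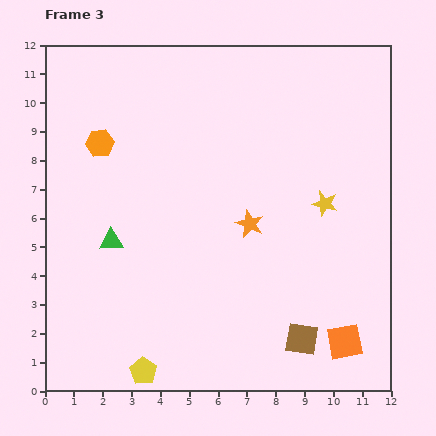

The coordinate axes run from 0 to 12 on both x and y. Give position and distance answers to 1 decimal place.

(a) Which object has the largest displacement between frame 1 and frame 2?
the green triangle

(moved 2.5; next 2.0)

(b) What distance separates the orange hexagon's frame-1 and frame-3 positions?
3.8

The orange hexagon moved from (4.6, 11.3) to (1.9, 8.6), a distance of √(2.7² + 2.7²) ≈ 3.8.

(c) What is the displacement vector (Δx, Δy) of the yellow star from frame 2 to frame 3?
(-0.8, -1.6)

The yellow star was at (10.5, 8.1) in frame 2 and (9.7, 6.5) in frame 3.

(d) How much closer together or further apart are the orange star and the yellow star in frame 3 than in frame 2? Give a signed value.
-3.2

Distance in frame 2: 5.9. Distance in frame 3: 2.7.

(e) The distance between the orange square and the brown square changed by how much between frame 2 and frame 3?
-0.6

Distance in frame 2: 2.1. Distance in frame 3: 1.5.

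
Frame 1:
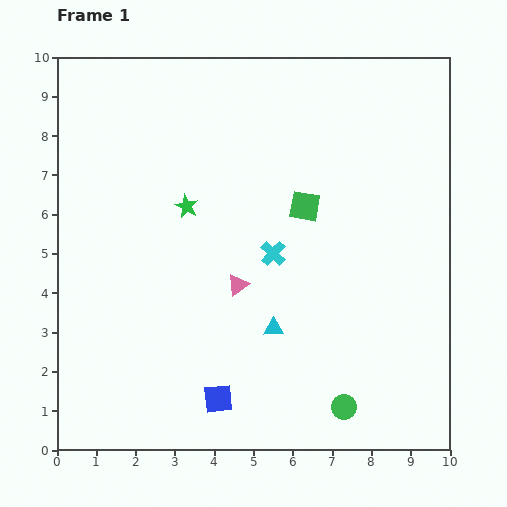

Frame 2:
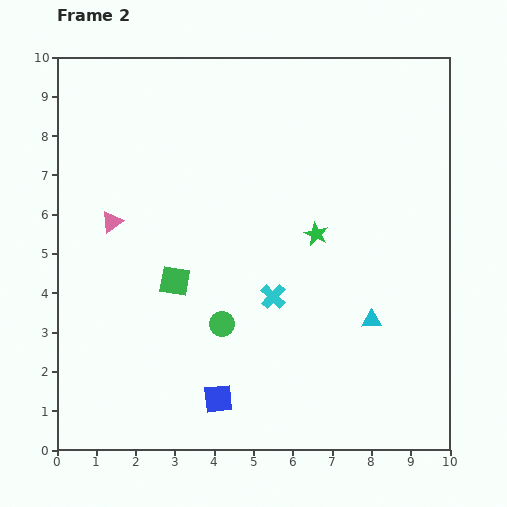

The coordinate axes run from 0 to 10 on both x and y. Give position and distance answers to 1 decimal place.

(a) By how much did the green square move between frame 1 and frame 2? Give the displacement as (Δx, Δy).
(-3.3, -1.9)

The green square was at (6.3, 6.2) in frame 1 and (3.0, 4.3) in frame 2.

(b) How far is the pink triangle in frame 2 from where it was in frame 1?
3.6

The pink triangle moved from (4.6, 4.2) to (1.4, 5.8), a distance of √(3.2² + 1.6²) ≈ 3.6.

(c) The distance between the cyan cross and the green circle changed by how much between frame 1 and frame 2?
-2.8

Distance in frame 1: 4.3. Distance in frame 2: 1.5.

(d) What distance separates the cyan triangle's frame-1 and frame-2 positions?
2.5

The cyan triangle moved from (5.5, 3.1) to (8.0, 3.3), a distance of √(2.5² + 0.2²) ≈ 2.5.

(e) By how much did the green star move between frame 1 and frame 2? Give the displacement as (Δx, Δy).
(3.3, -0.7)

The green star was at (3.3, 6.2) in frame 1 and (6.6, 5.5) in frame 2.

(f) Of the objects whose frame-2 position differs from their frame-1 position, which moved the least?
the cyan cross

(moved 1.1)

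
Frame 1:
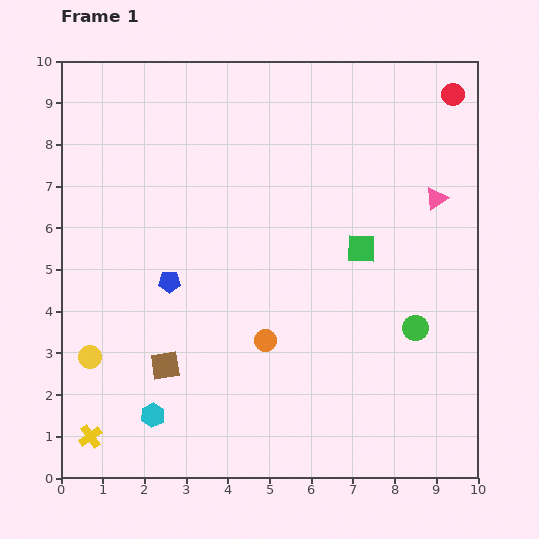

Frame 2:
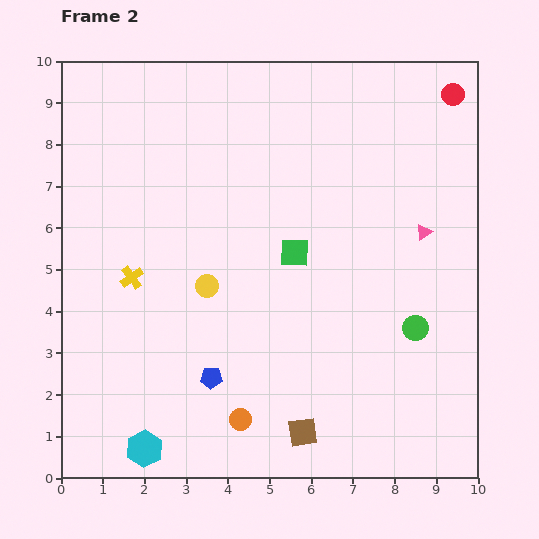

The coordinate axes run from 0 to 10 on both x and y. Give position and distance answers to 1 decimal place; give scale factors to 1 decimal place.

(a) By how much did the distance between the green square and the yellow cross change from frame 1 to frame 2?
-4.0

Distance in frame 1: 7.9. Distance in frame 2: 3.9.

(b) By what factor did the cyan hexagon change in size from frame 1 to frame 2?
1.5×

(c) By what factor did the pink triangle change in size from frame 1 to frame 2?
0.7×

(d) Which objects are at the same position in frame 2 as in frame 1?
the green circle, the red circle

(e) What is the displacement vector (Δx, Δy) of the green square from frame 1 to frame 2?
(-1.6, -0.1)

The green square was at (7.2, 5.5) in frame 1 and (5.6, 5.4) in frame 2.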